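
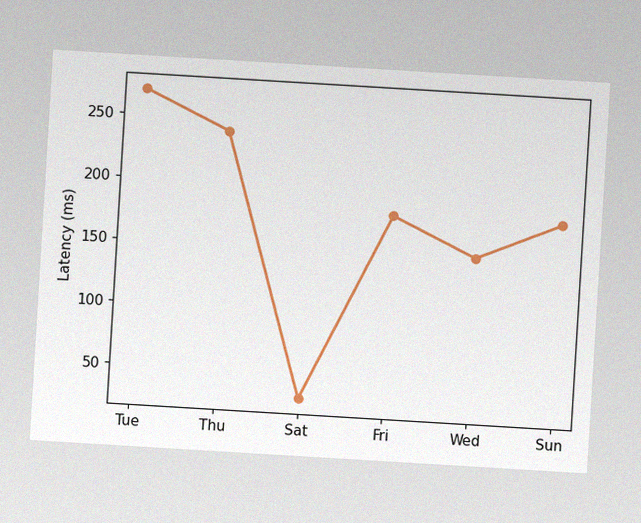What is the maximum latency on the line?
270ms

The chart is tilted about 3° clockwise, with some photo noise. The highest point is at Tue, and reading across to the y-axis gives 270ms.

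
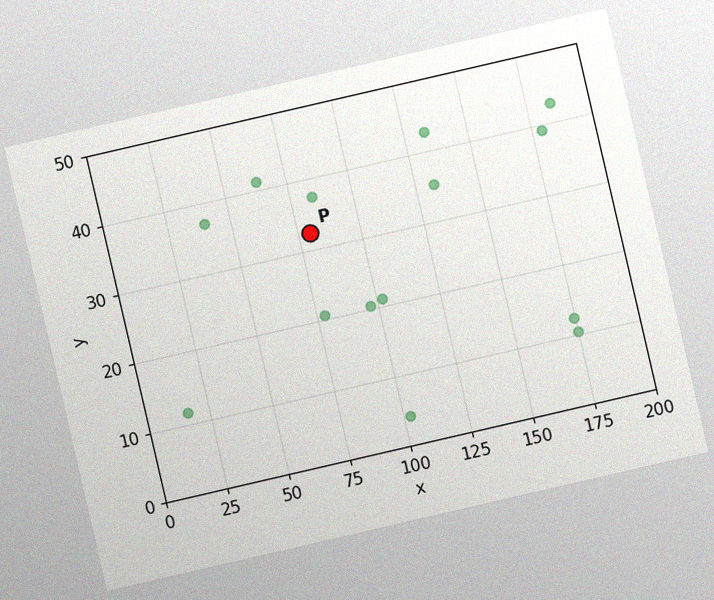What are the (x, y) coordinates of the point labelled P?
(80, 32.5)

The chart is tilted about 13° counter-clockwise, with some photo noise. Following the gridlines from P to each axis, P sits at (80, 32.5).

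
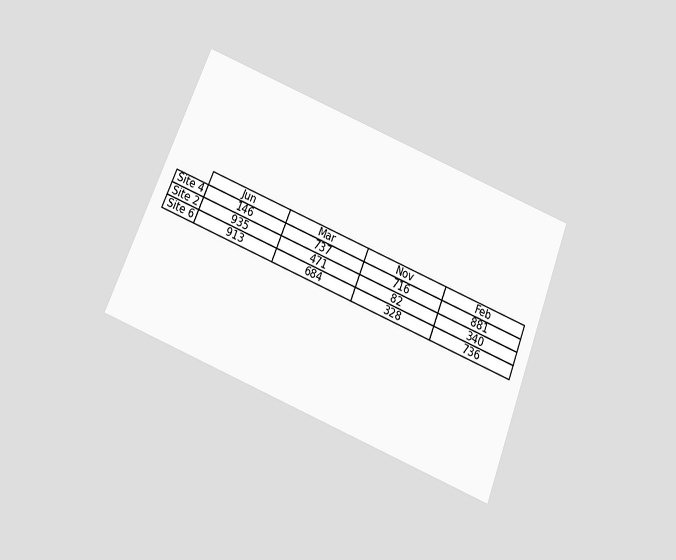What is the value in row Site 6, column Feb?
The chart is tilted about 22° clockwise and viewed slightly from below. The (Site 6, Feb) cell reads 736.

736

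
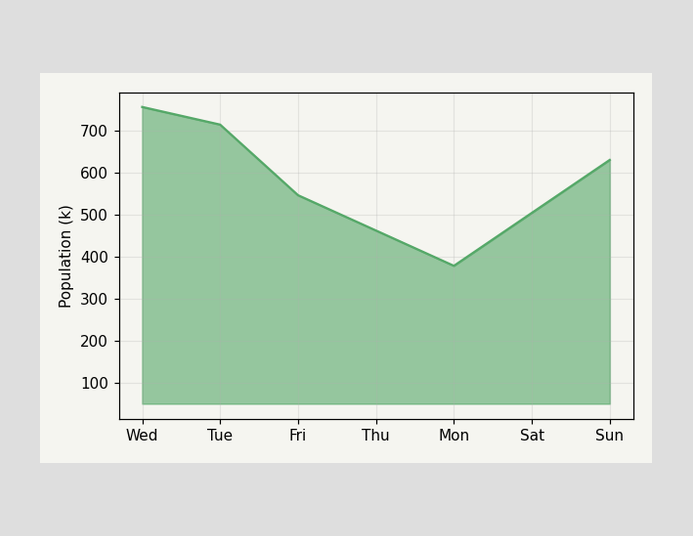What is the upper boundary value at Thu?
At Thu the upper boundary is at 462k.

462k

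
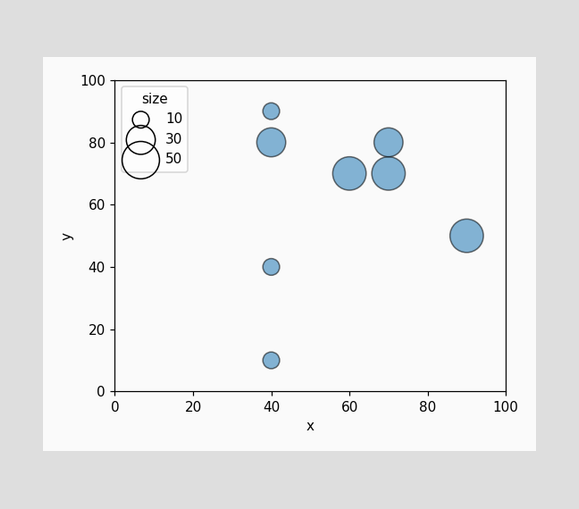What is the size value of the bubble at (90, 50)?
Matching the bubble at (90, 50) against the size legend gives 40.

40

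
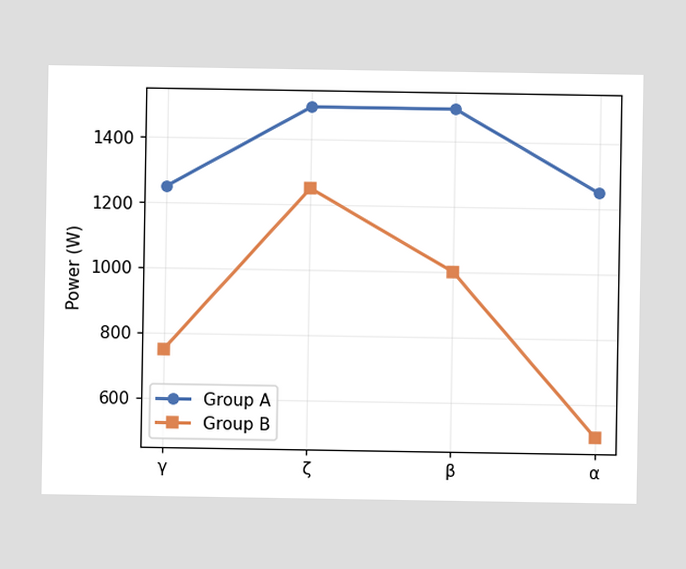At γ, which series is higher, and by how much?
At γ, Group A sits above the other line by 500W.

Group A, by 500W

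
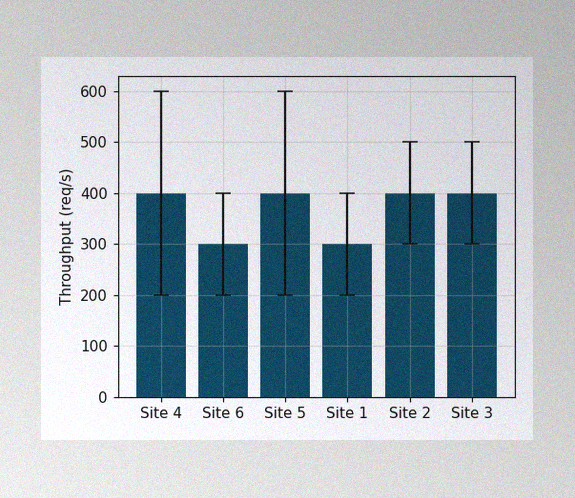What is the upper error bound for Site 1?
400req/s

The image has some photo noise and uneven lighting. The Site 1 bar's upper whisker reaches 400req/s.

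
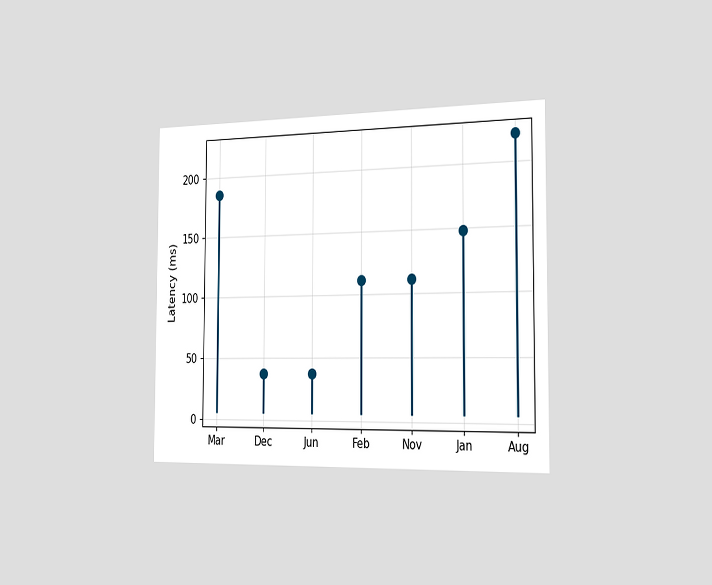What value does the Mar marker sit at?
185ms

The chart is viewed slightly from the right. The Mar marker sits at 185ms.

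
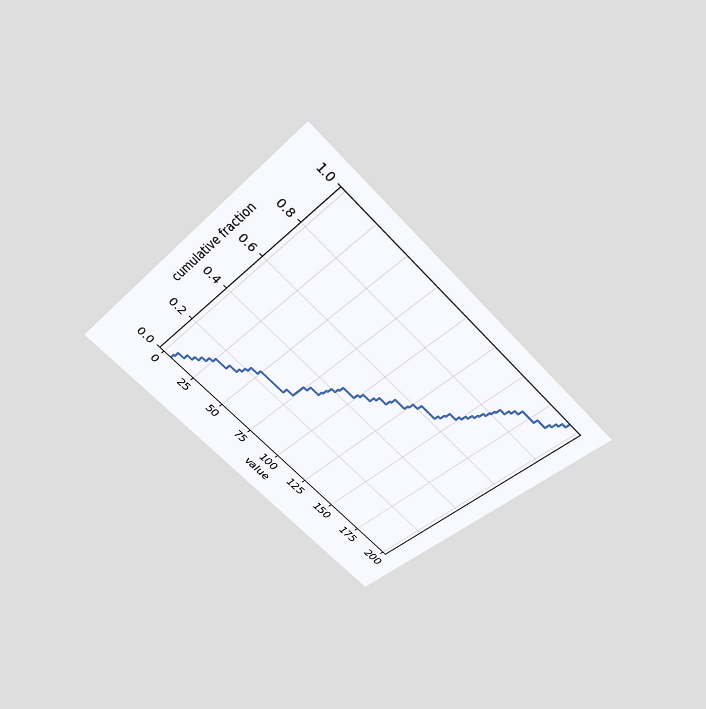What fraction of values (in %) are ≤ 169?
The chart is tilted about 45° clockwise and viewed slightly from above. At x=169 the ECDF step is at 90%.

90%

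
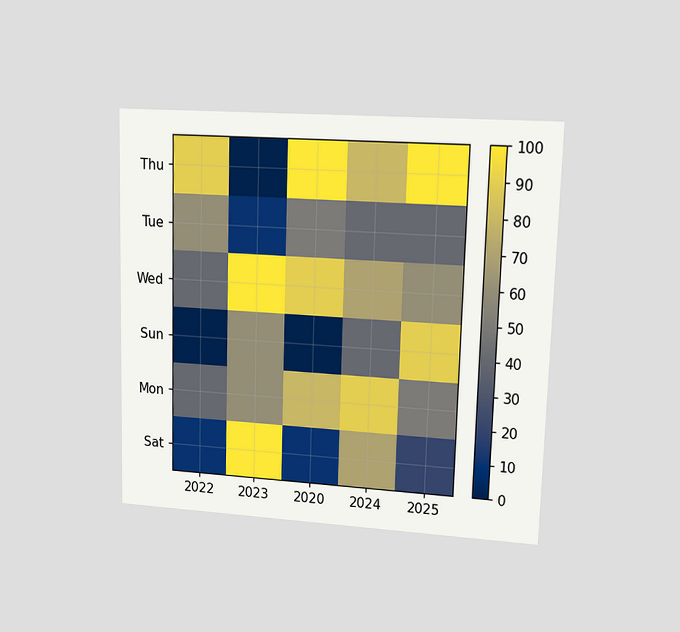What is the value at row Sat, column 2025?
20

The chart is viewed at a slight angle. Matching cell (Sat, 2025) against the colorbar gives 20.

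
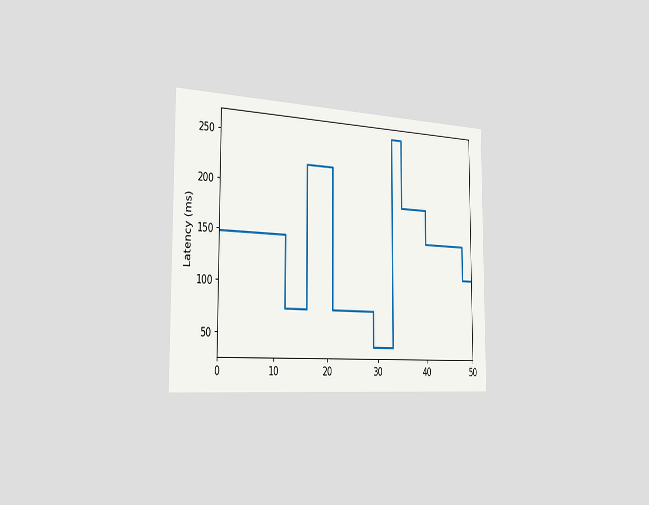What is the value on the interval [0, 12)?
The chart is viewed slightly from the left. On [0, 12) the step sits at 148ms.

148ms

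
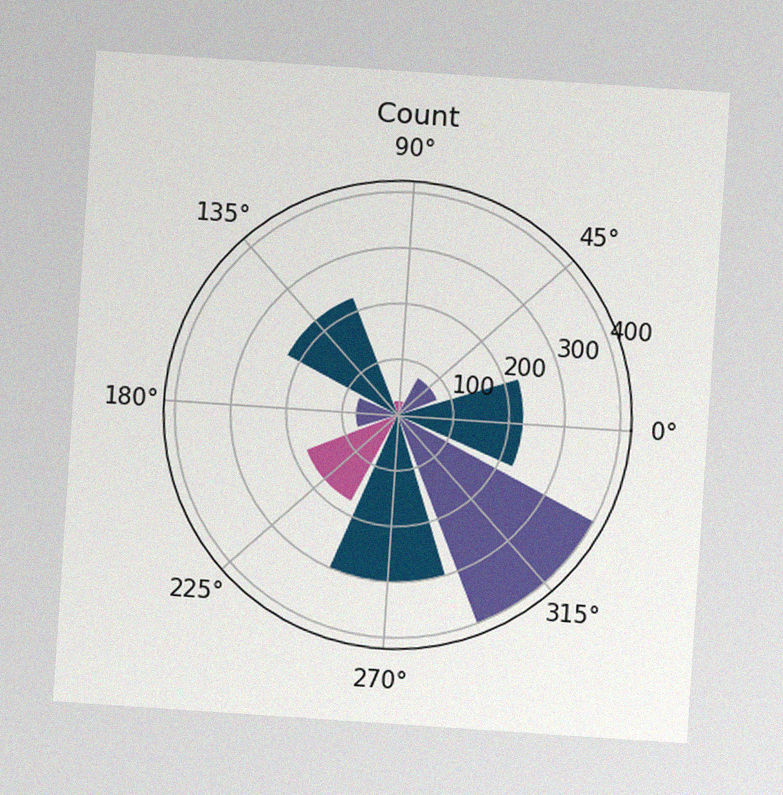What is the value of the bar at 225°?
175

The chart is tilted about 4° clockwise, with some photo noise. The bar at 225° reaches 175 on the radial axis.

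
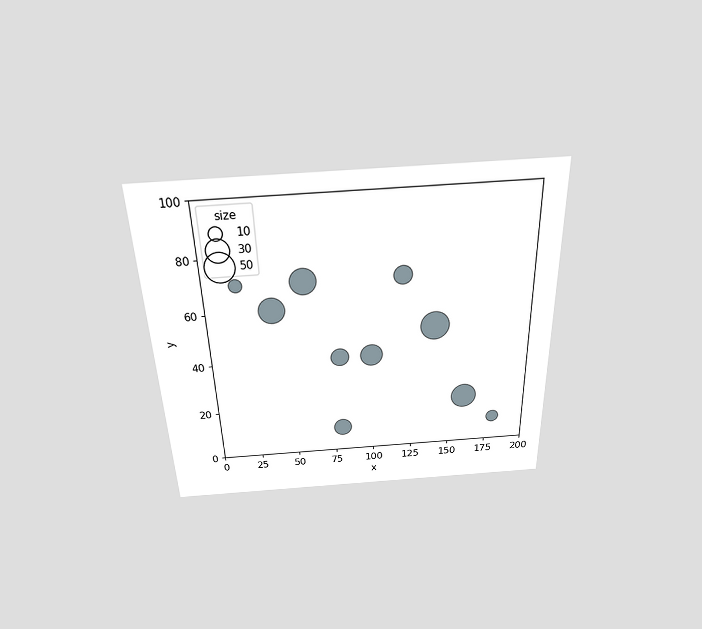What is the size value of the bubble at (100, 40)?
30

The chart is viewed slightly from above. Matching the bubble at (100, 40) against the size legend gives 30.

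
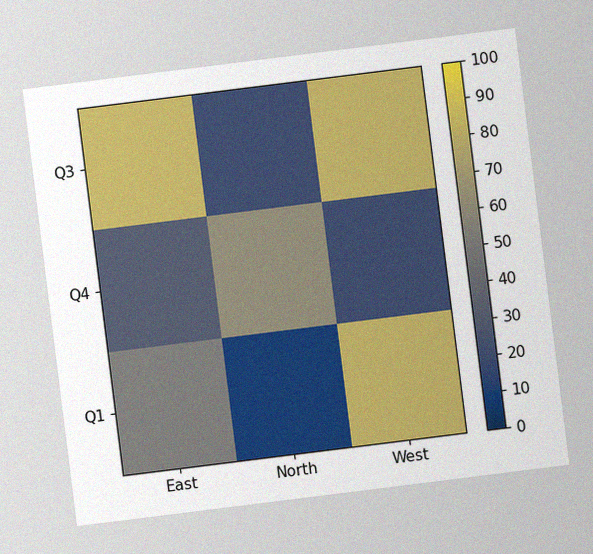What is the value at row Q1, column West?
80

The chart is tilted about 7° counter-clockwise, with some photo noise. Matching cell (Q1, West) against the colorbar gives 80.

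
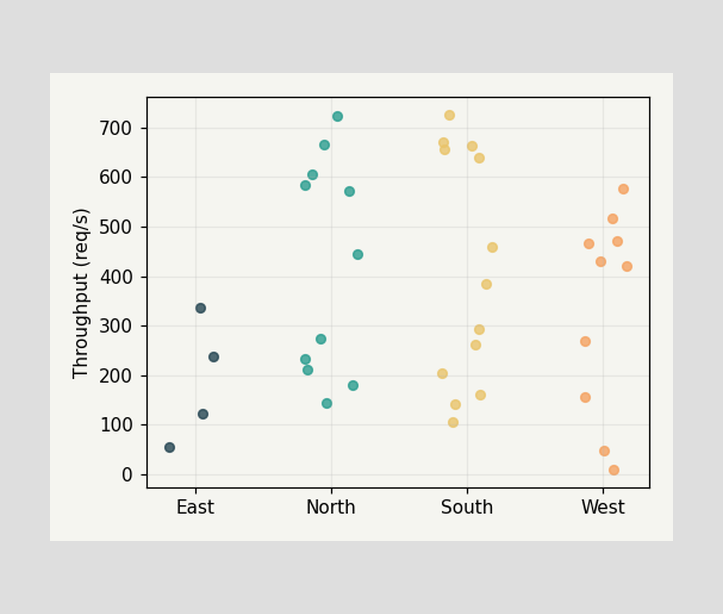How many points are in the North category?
11

Counting the markers in the North column gives 11.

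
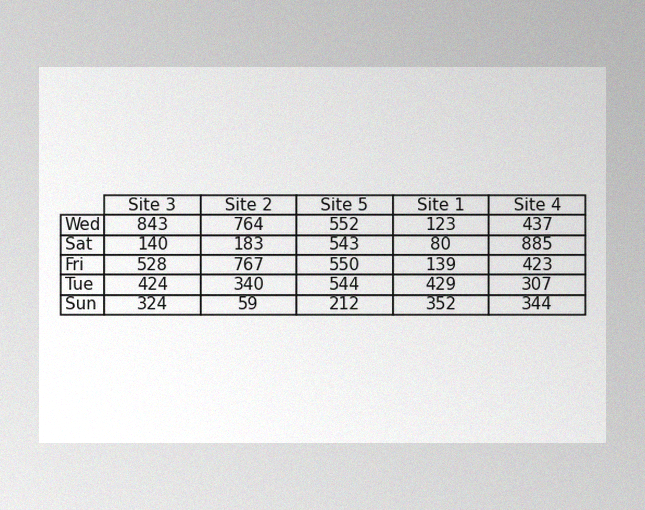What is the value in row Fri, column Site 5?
550

The image has some photo noise and uneven lighting. The (Fri, Site 5) cell reads 550.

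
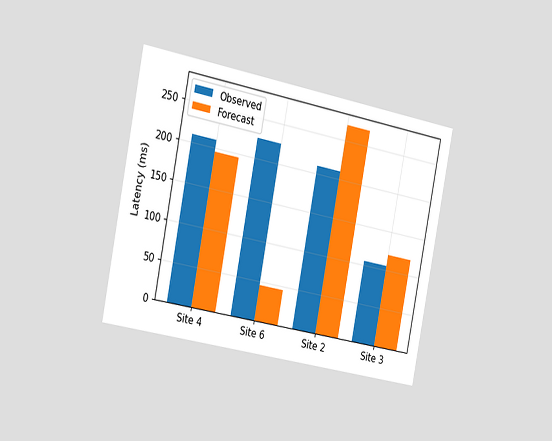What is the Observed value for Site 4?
The chart is tilted about 11° clockwise and viewed slightly from the left. The Observed bar at Site 4 reaches 210ms on the y-axis.

210ms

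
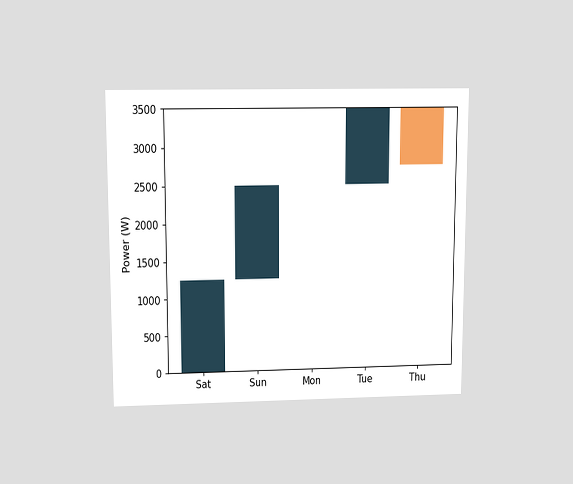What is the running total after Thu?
The chart is viewed slightly from above. After Thu the running total reaches 2750W.

2750W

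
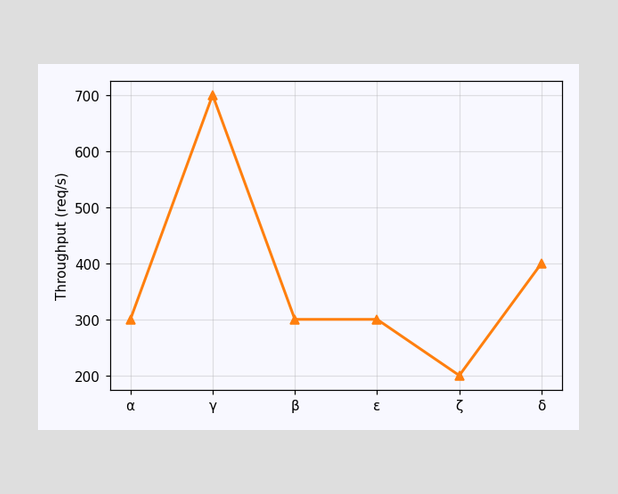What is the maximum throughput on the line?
The highest point is at γ, and reading across to the y-axis gives 700req/s.

700req/s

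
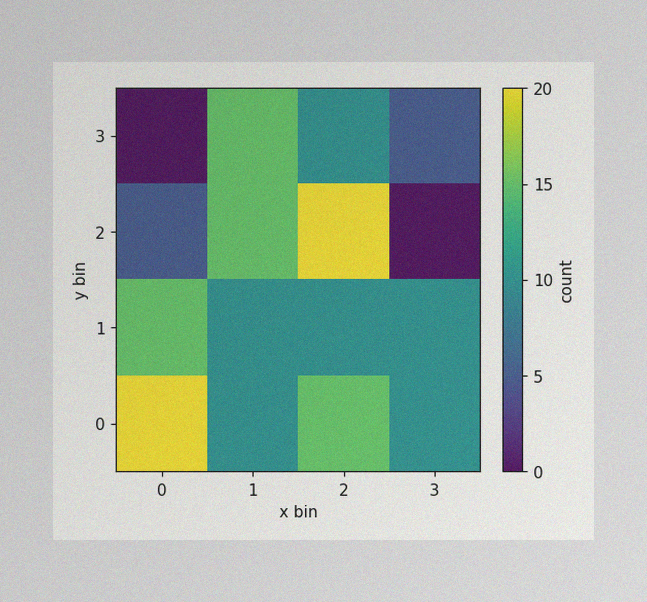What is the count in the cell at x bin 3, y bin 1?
10

The image has some photo noise and uneven lighting. Matching the cell (3, 1) against the colorbar gives 10.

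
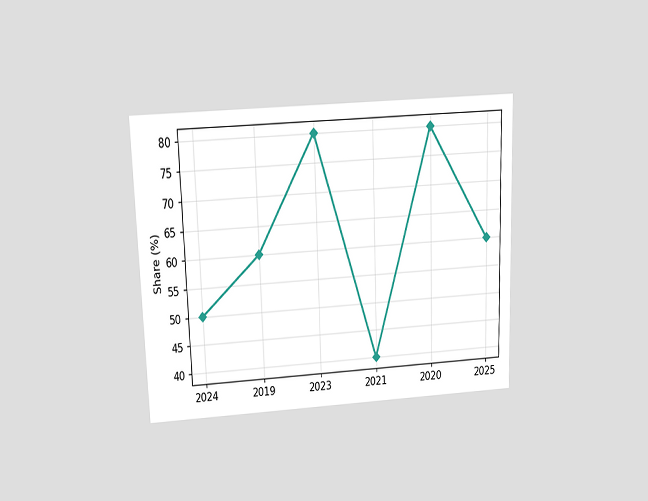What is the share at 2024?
The chart is viewed slightly from above. At 2024, the line is at 50%.

50%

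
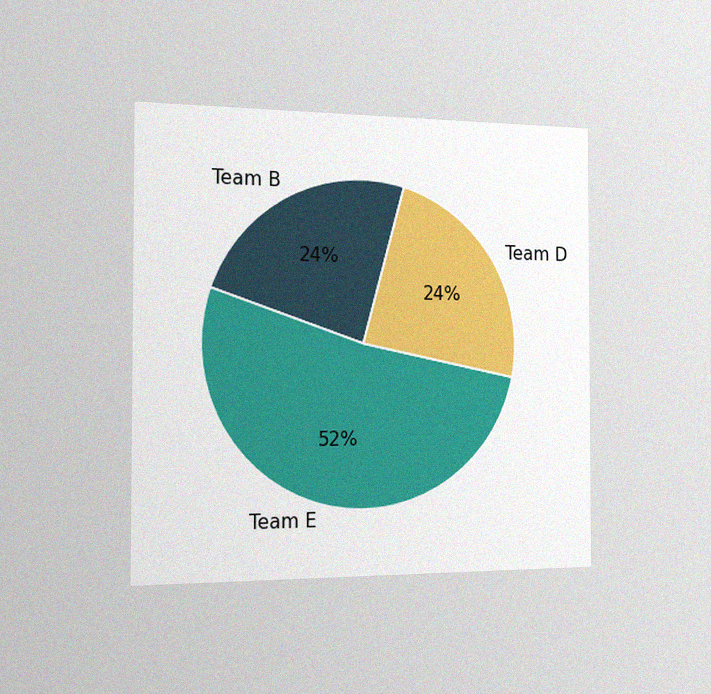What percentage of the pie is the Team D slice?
24%

The chart is viewed slightly from the left, with some photo noise. The Team D slice takes up 24% of the pie.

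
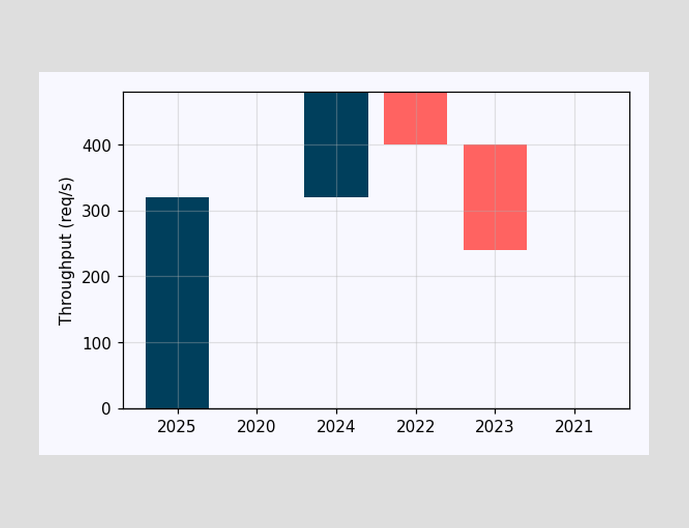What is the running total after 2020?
320req/s

After 2020 the running total reaches 320req/s.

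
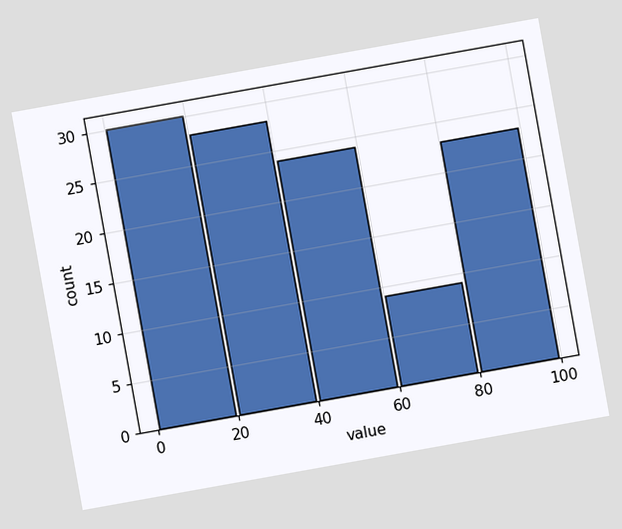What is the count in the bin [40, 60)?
The chart is tilted about 10° counter-clockwise. The [40, 60) bin has height 24.

24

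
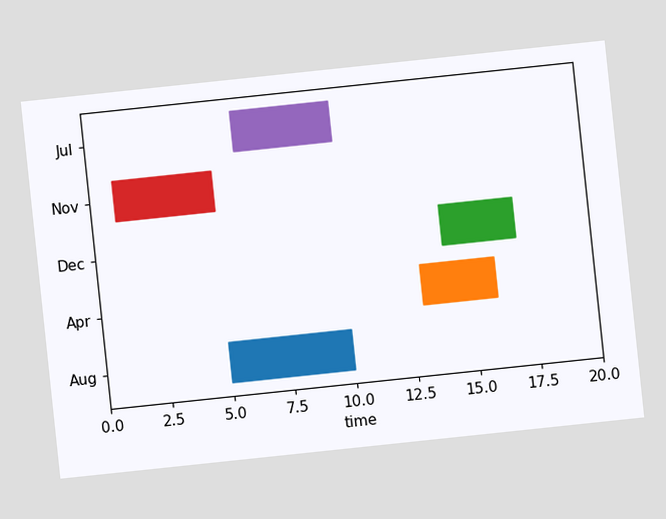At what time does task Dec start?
The chart is tilted about 6° counter-clockwise. The Dec bar begins at t=14.

14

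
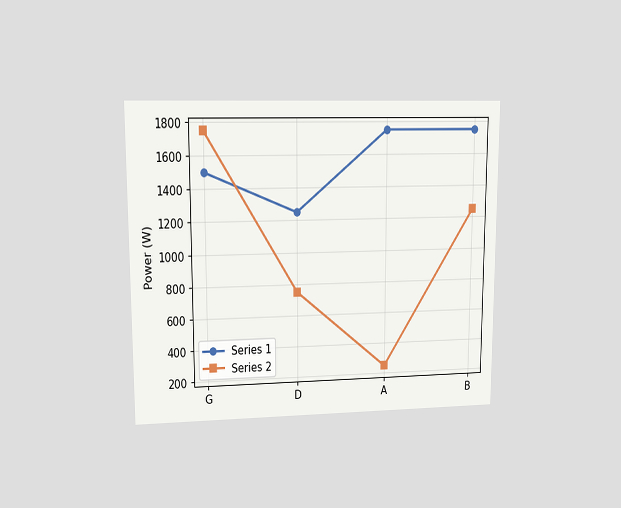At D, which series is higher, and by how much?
The chart is viewed at a slight angle. At D, Series 1 sits above the other line by 500W.

Series 1, by 500W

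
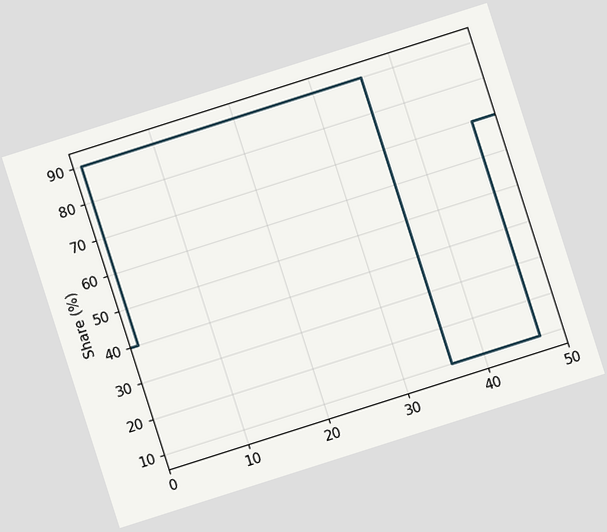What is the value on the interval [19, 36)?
90%

The chart is tilted about 18° counter-clockwise. On [19, 36) the step sits at 90%.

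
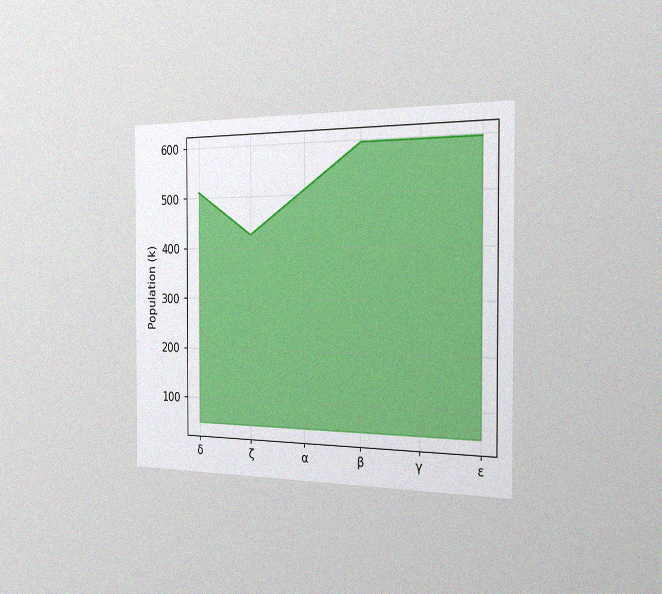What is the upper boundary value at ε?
The chart is viewed slightly from the right, with some photo noise. At ε the upper boundary is at 595k.

595k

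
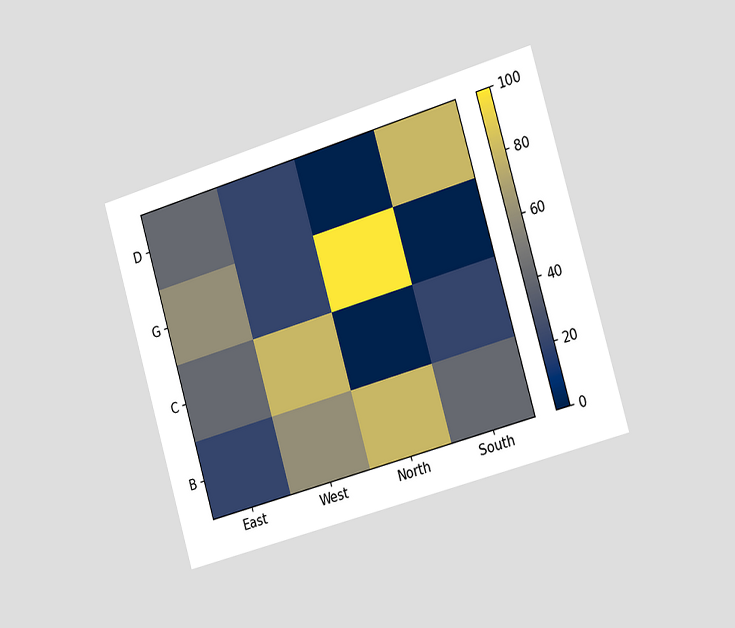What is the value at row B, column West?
60

The chart is tilted about 16° counter-clockwise and viewed slightly from the right. Matching cell (B, West) against the colorbar gives 60.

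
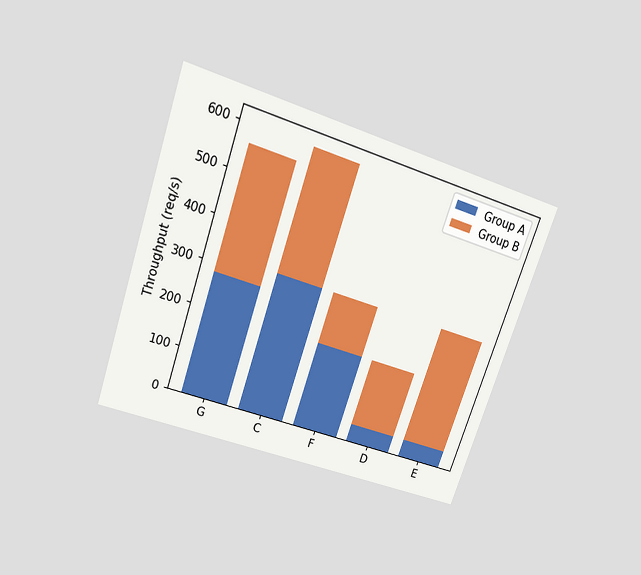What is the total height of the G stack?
560req/s

The chart is tilted about 19° clockwise and viewed slightly from above. The G stack's top reaches 560req/s on the y-axis.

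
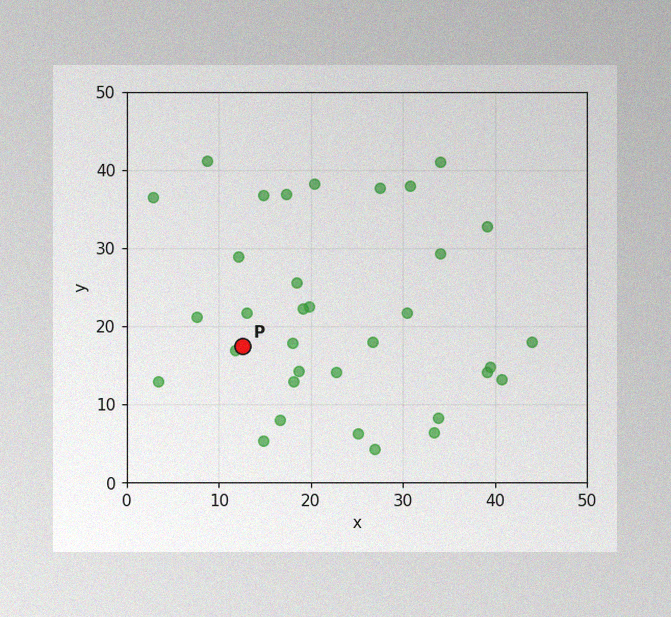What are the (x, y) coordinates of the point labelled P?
(12.5, 17.5)

The image has some photo noise and uneven lighting. Following the gridlines from P to each axis, P sits at (12.5, 17.5).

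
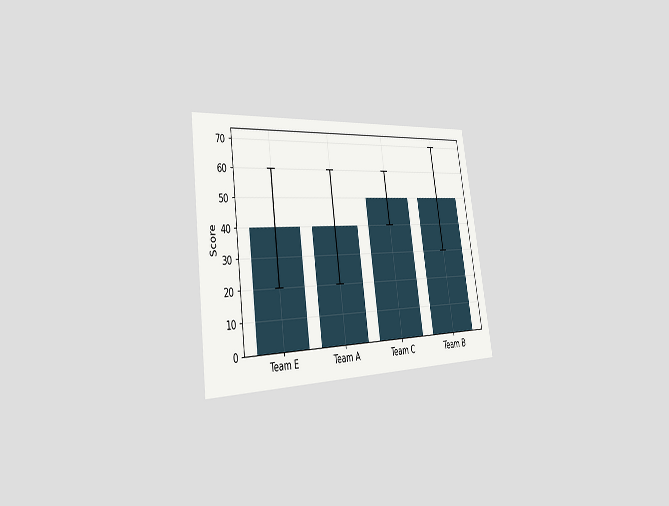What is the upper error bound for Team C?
60

The chart is tilted about 8° counter-clockwise and viewed slightly from the left. The Team C bar's upper whisker reaches 60.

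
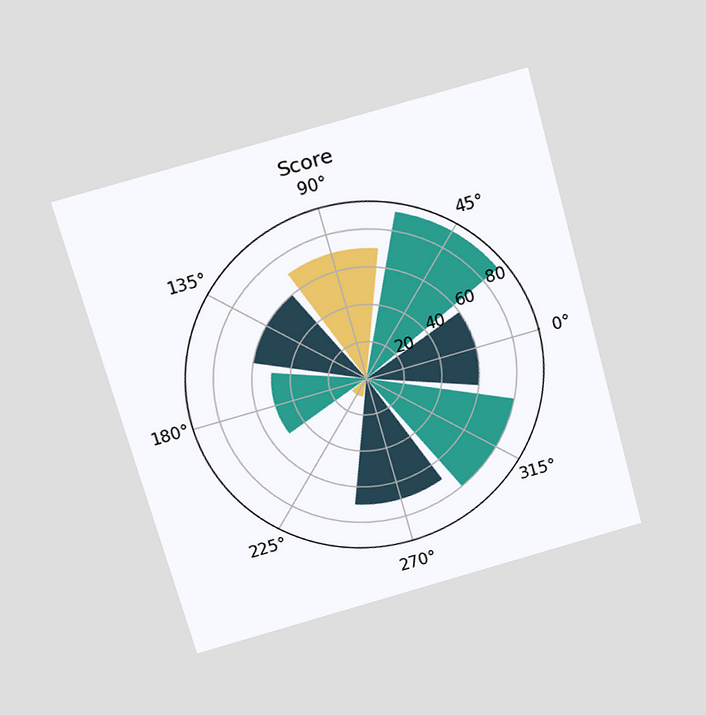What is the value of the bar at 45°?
90

The chart is tilted about 15° counter-clockwise and viewed slightly from above. The bar at 45° reaches 90 on the radial axis.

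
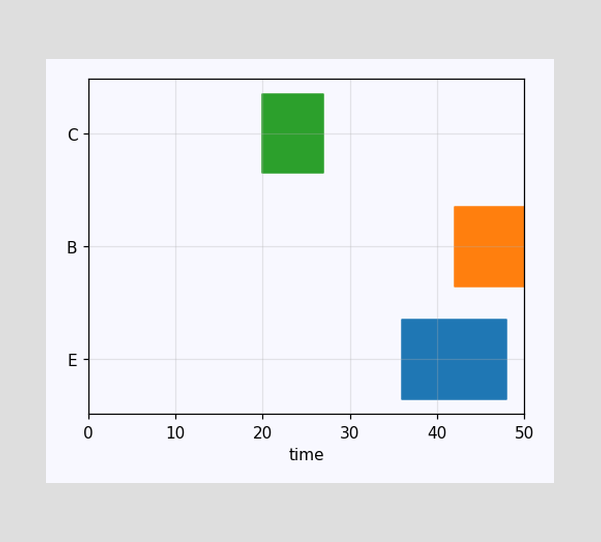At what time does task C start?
20

The C bar begins at t=20.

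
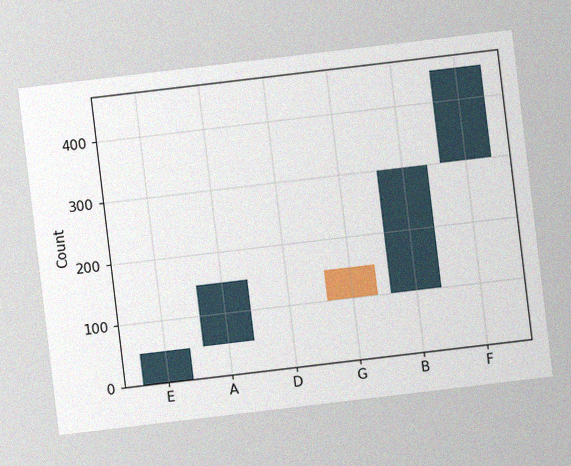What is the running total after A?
150

The chart is tilted about 7° counter-clockwise, with some photo noise. After A the running total reaches 150.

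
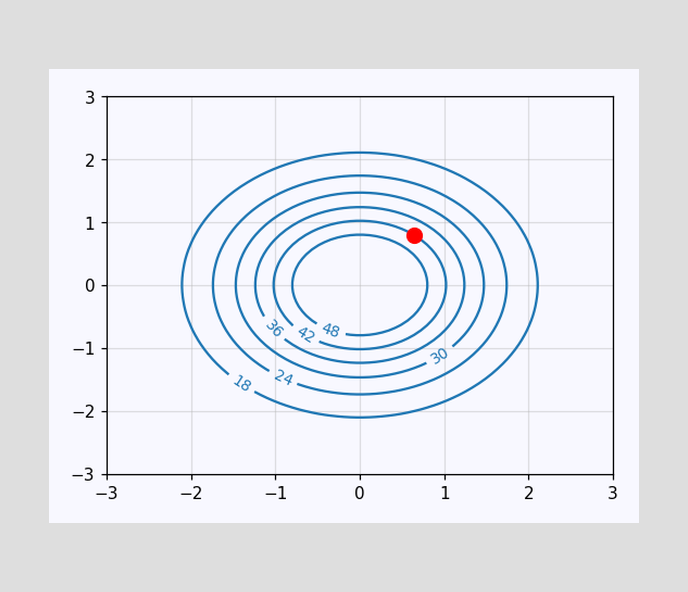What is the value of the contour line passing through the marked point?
42

The marked point sits on the contour labelled 42.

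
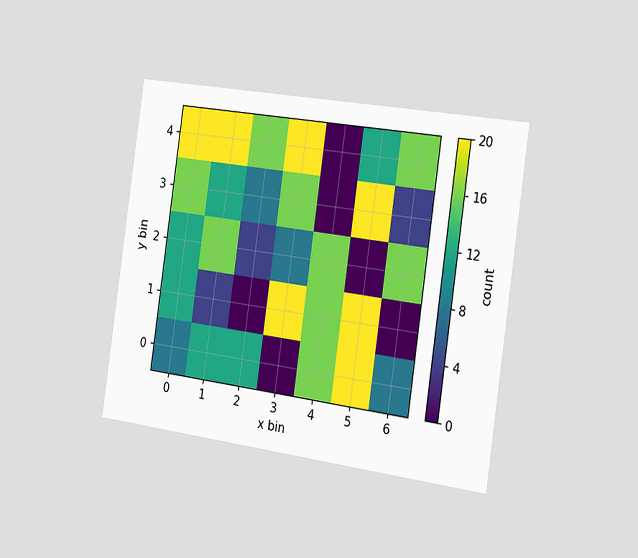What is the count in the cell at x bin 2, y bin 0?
12

The chart is tilted about 8° clockwise and viewed slightly from the right. Matching the cell (2, 0) against the colorbar gives 12.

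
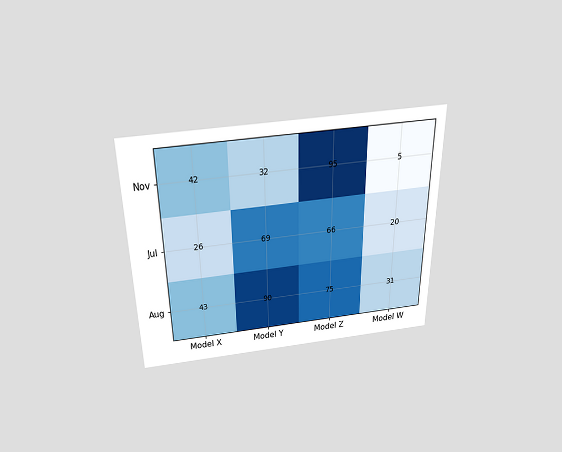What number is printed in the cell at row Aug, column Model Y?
90

The chart is viewed slightly from above. The (Aug, Model Y) cell reads 90.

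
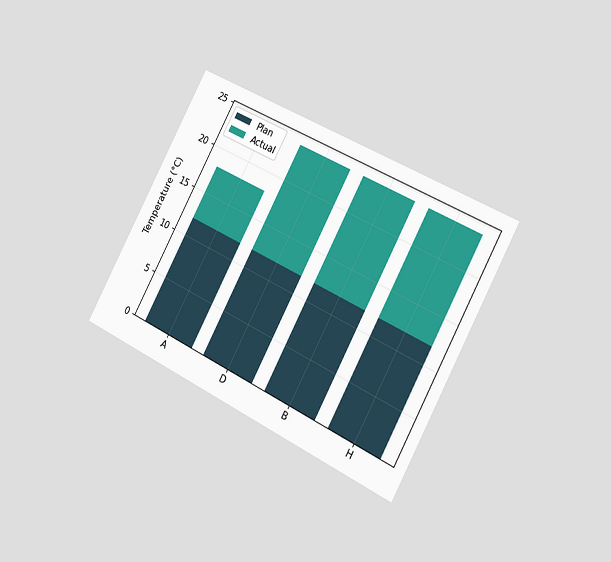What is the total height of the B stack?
The chart is tilted about 28° clockwise and viewed slightly from the right. The B stack's top reaches 24°C on the y-axis.

24°C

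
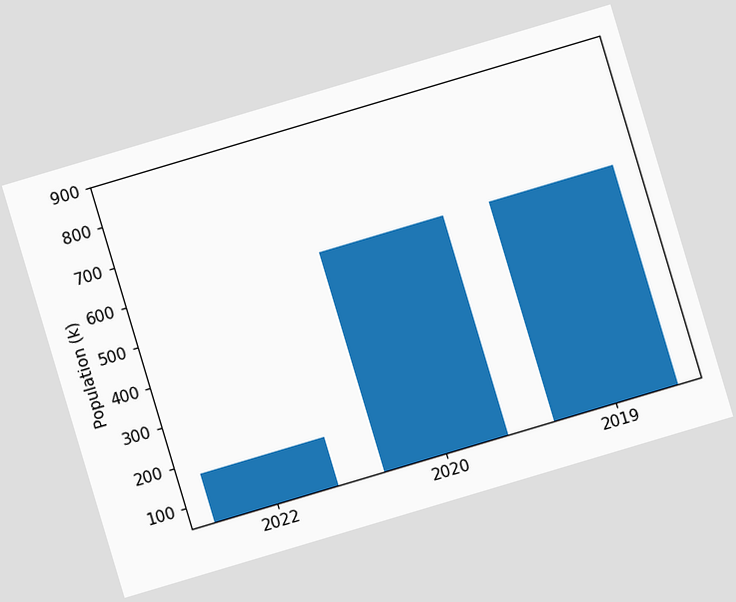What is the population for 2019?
595k

The chart is tilted about 17° counter-clockwise. Reading along the chart's y-axis, the 2019 bar reaches 595k.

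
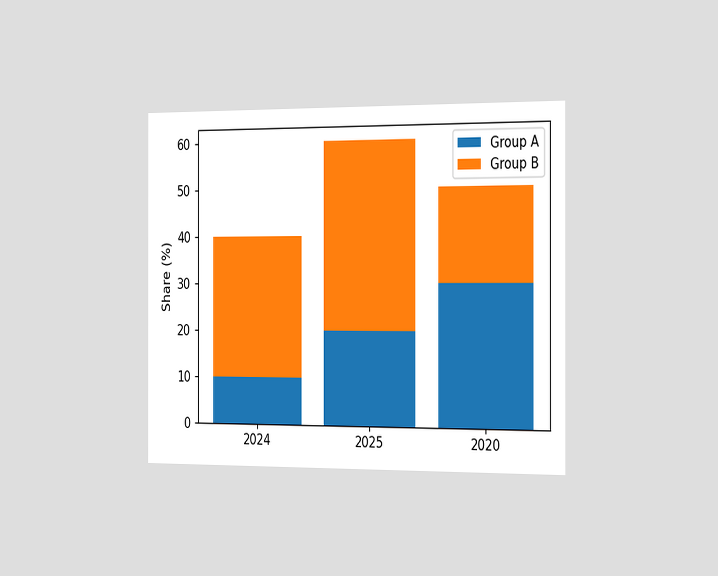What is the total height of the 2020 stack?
The chart is viewed slightly from the right. The 2020 stack's top reaches 50% on the y-axis.

50%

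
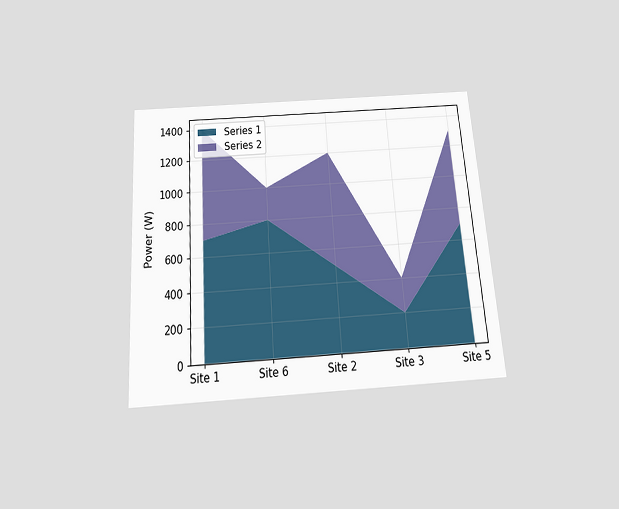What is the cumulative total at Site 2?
1200W

The chart is tilted about 4° counter-clockwise and viewed slightly from below. The stacked total at Site 2 reaches 1200W.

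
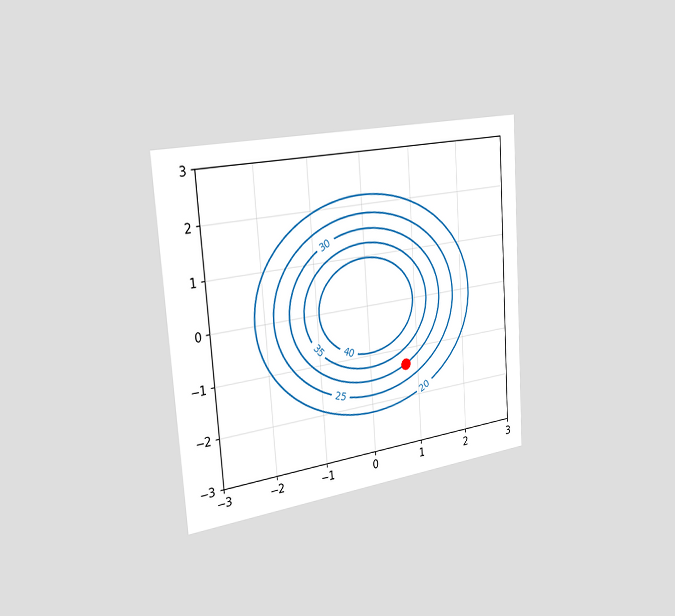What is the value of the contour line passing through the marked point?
30

The chart is tilted about 4° counter-clockwise and viewed slightly from the left. The marked point sits on the contour labelled 30.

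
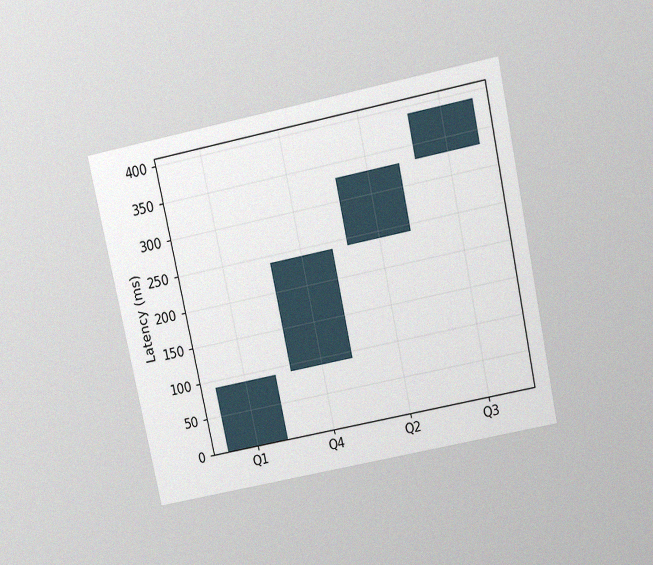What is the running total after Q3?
390ms

The chart is tilted about 12° counter-clockwise and viewed slightly from above, with some photo noise. After Q3 the running total reaches 390ms.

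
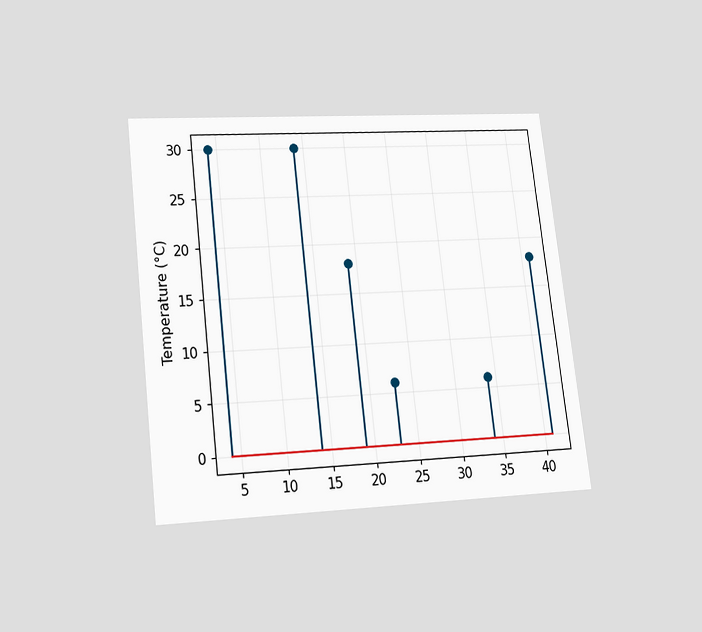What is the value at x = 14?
The chart is tilted about 7° counter-clockwise and viewed slightly from below. The stem at x=14 reaches 30°C.

30°C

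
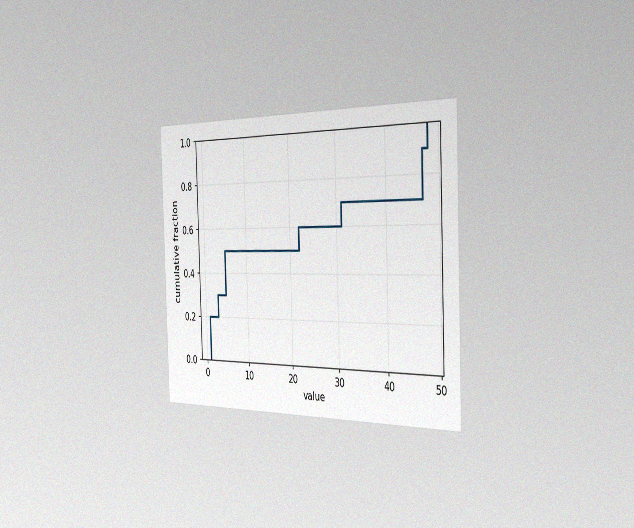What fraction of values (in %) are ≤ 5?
The chart is viewed slightly from the right, with some photo noise. At x=5 the ECDF step is at 50%.

50%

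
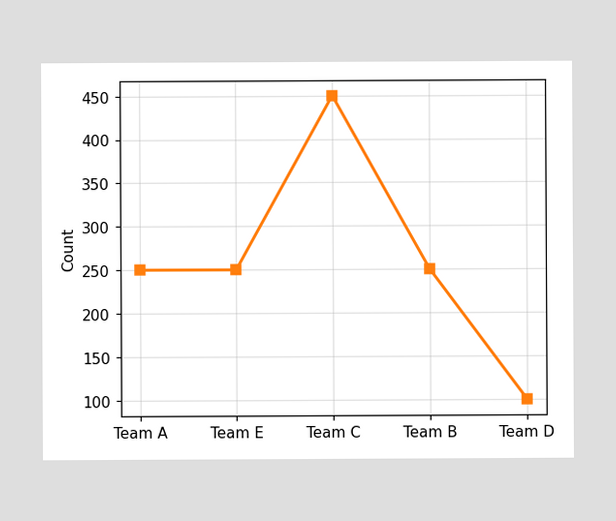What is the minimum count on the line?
The lowest point is at Team D, and reading across to the y-axis gives 100.

100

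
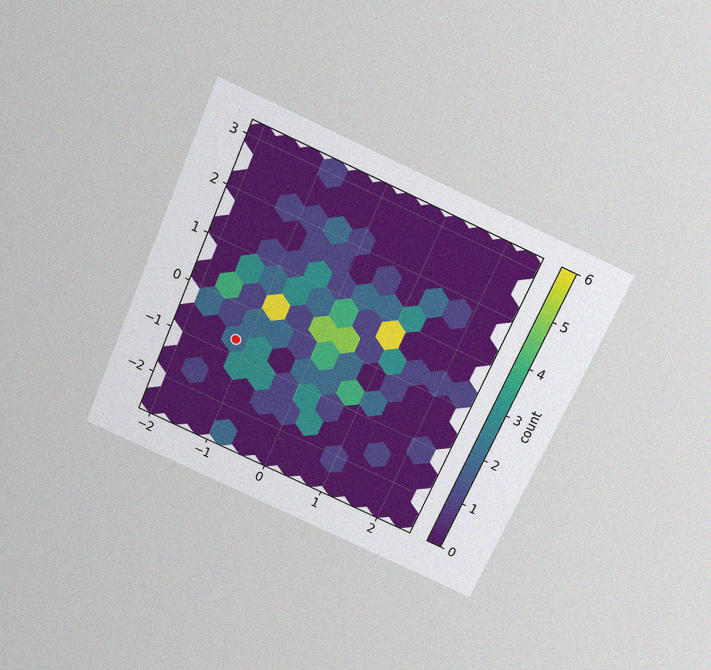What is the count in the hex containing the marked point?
2

The chart is tilted about 24° clockwise and viewed slightly from above, with some photo noise. The marked hex reads 2 on the colorbar.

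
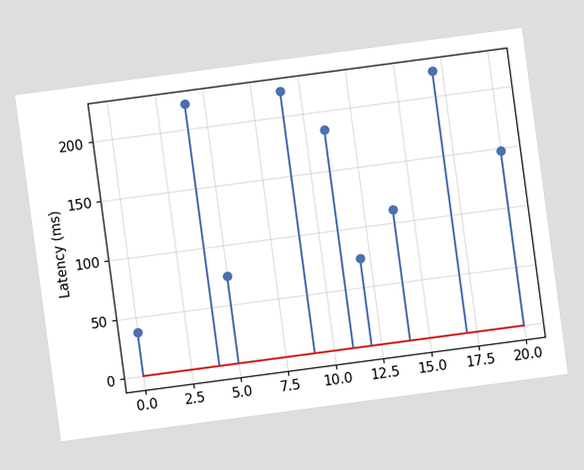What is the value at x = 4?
The chart is tilted about 8° counter-clockwise. The stem at x=4 reaches 222ms.

222ms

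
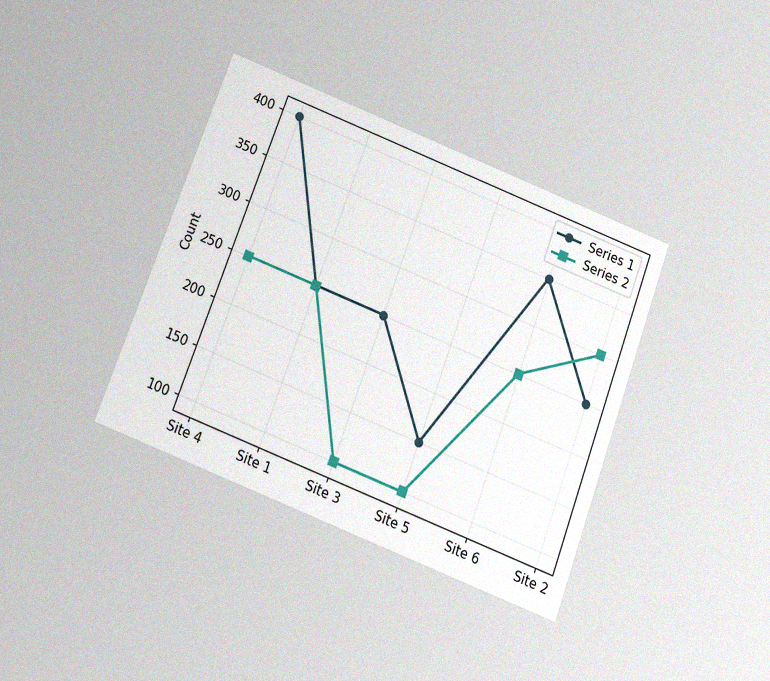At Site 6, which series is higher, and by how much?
The chart is tilted about 21° clockwise and viewed slightly from below, with some photo noise. At Site 6, Series 1 sits above the other line by 100.

Series 1, by 100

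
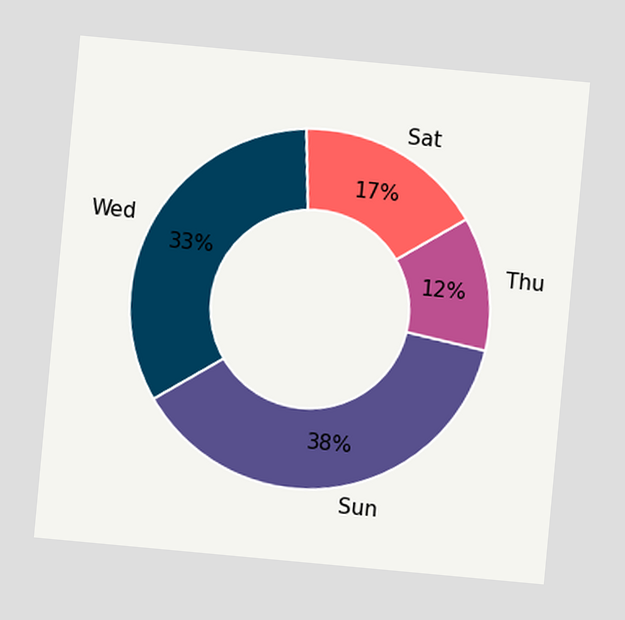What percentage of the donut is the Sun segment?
The chart is tilted about 5° clockwise. The Sun segment takes up 38% of the ring.

38%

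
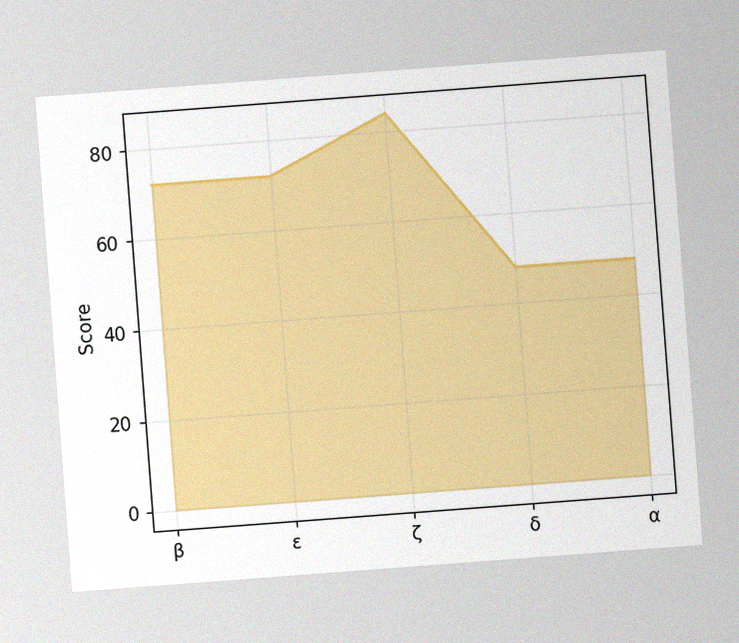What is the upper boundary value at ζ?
The chart is tilted about 4° counter-clockwise, with some photo noise. At ζ the upper boundary is at 84.

84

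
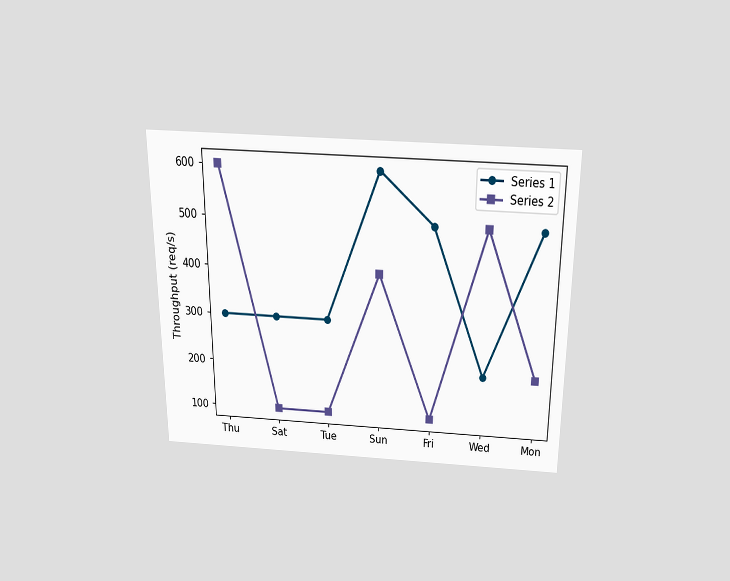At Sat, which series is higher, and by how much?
Series 1, by 200req/s

The chart is viewed slightly from above. At Sat, Series 1 sits above the other line by 200req/s.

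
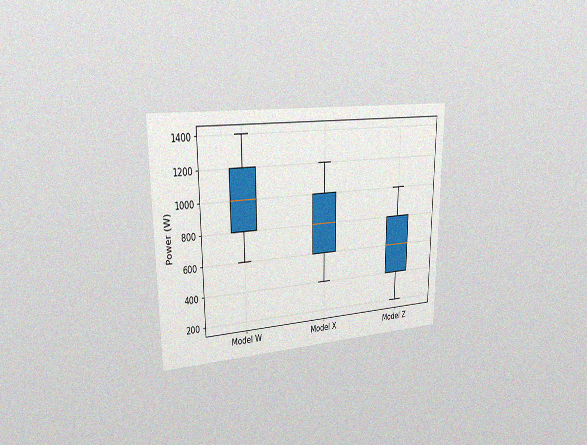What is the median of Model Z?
The chart is viewed slightly from the left, with some photo noise. The median line in the Model Z box sits at 600W.

600W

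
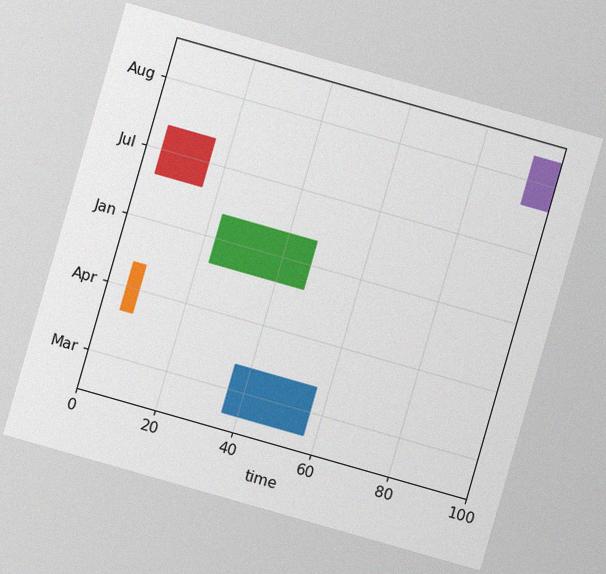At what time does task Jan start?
23

The chart is tilted about 16° clockwise, with some photo noise. The Jan bar begins at t=23.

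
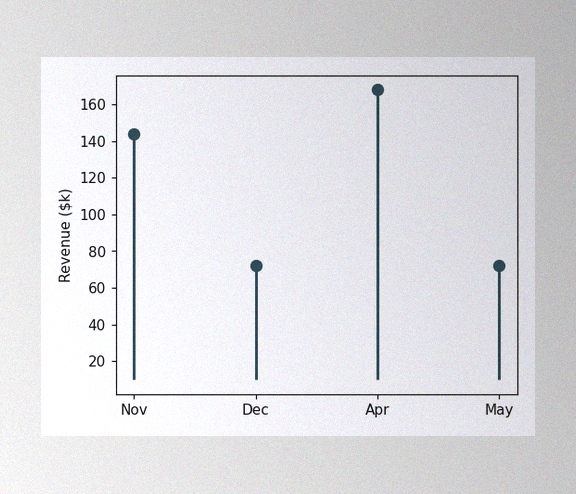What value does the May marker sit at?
$72k

The image has some photo noise and uneven lighting. The May marker sits at $72k.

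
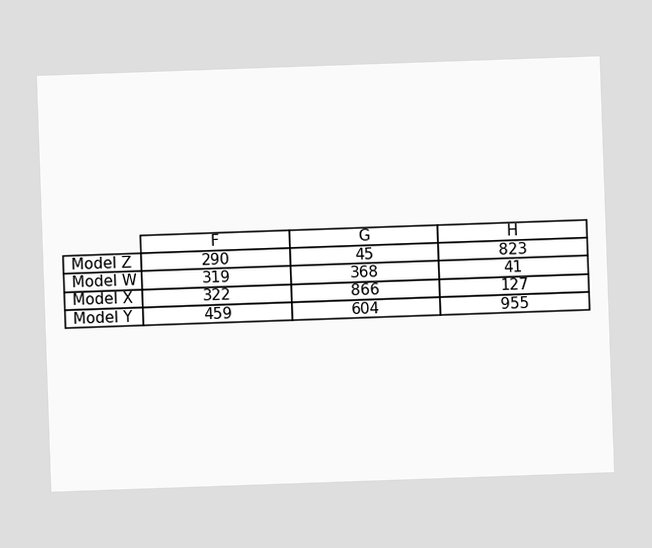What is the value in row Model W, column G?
368

The (Model W, G) cell reads 368.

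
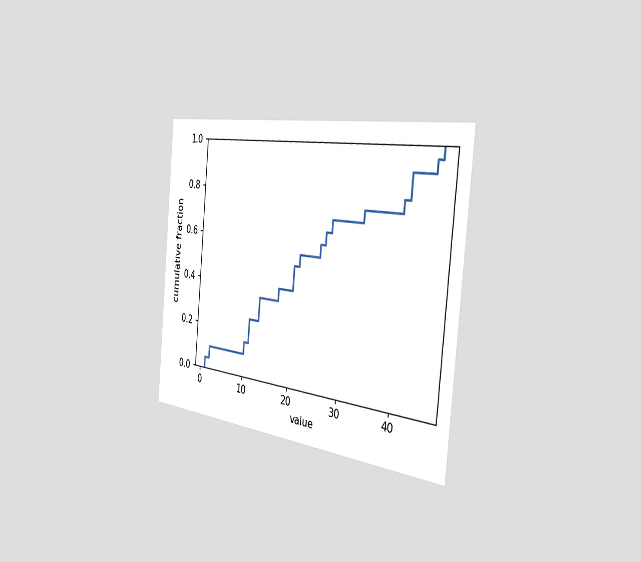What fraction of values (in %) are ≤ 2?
10%

The chart is tilted about 5° clockwise and viewed slightly from the right. At x=2 the ECDF step is at 10%.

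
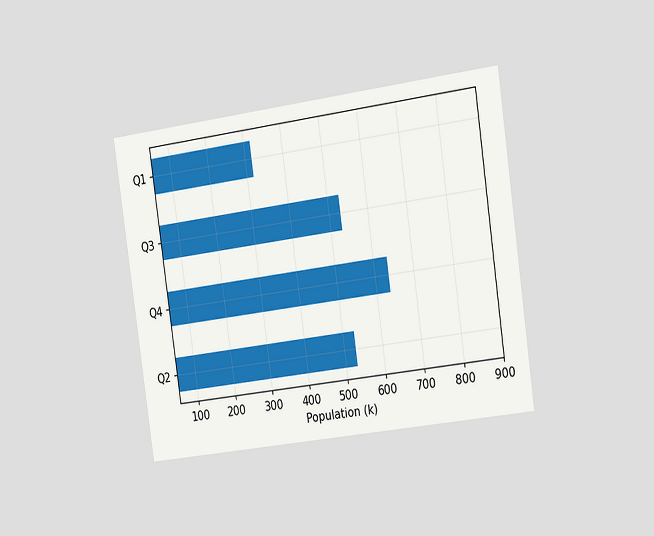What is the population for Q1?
318k

The chart is tilted about 8° counter-clockwise and viewed slightly from the right. Reading along the chart's x-axis, the Q1 bar reaches 318k.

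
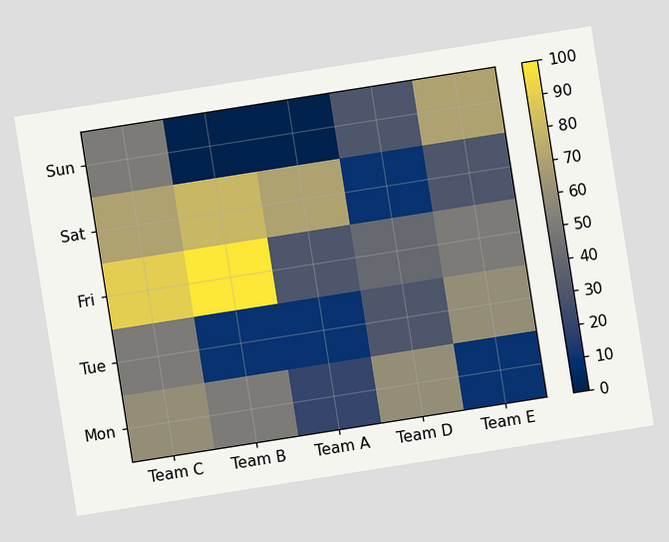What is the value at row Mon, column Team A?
The chart is tilted about 9° counter-clockwise. Matching cell (Mon, Team A) against the colorbar gives 20.

20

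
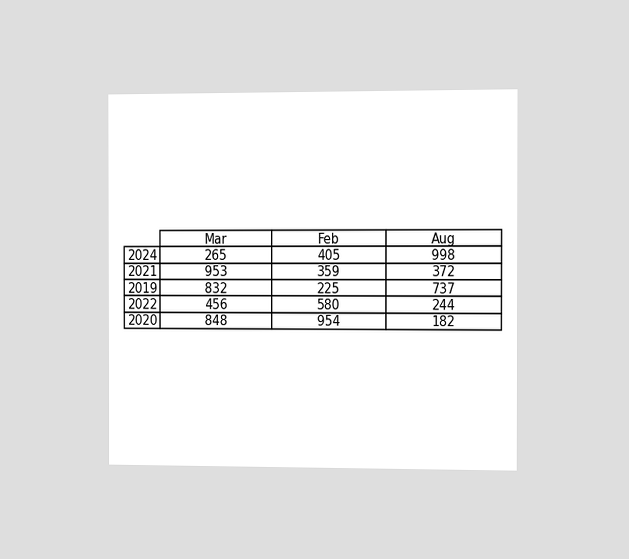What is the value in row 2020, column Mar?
848

The chart is viewed slightly from the right. The (2020, Mar) cell reads 848.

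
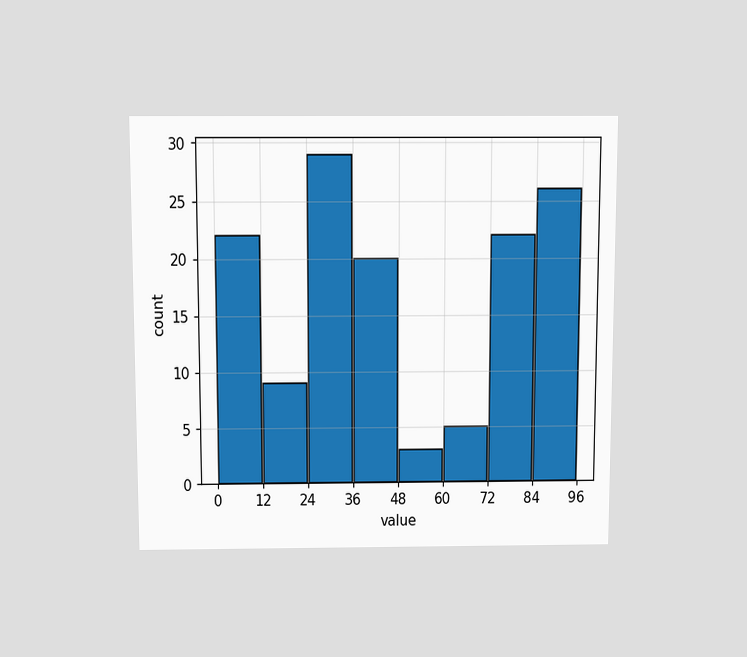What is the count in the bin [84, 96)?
The chart is viewed slightly from above. The [84, 96) bin has height 26.

26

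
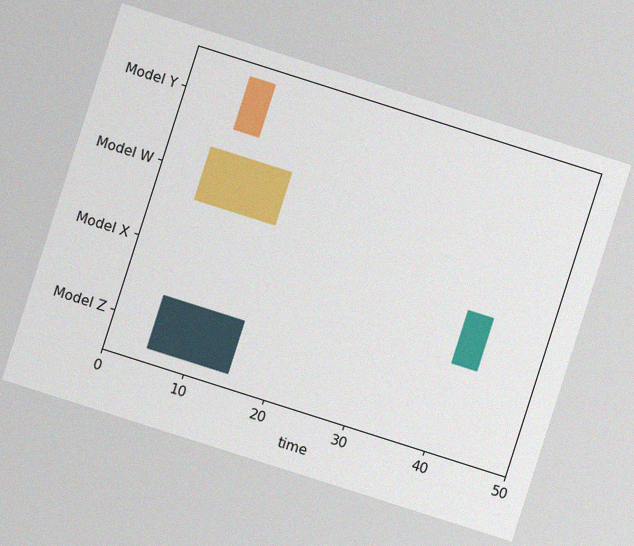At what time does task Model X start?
The chart is tilted about 18° clockwise, with some photo noise. The Model X bar begins at t=40.

40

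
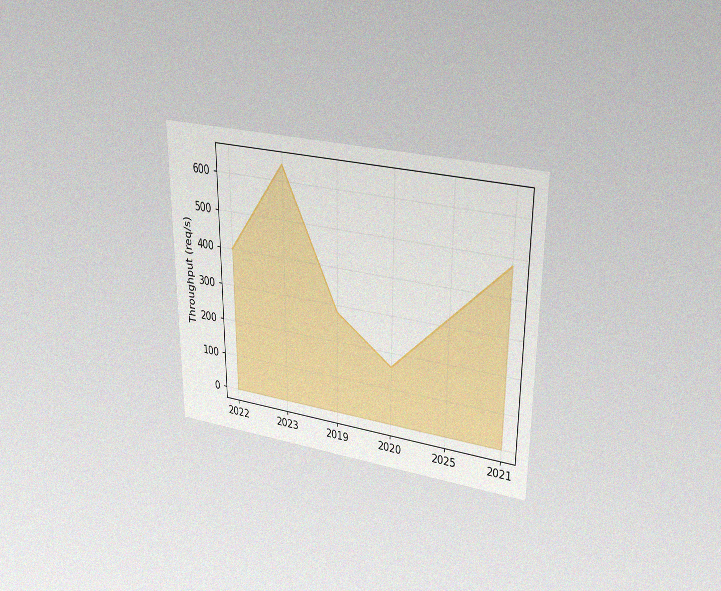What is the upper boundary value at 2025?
320req/s

The chart is viewed at a slight angle, with some photo noise. At 2025 the upper boundary is at 320req/s.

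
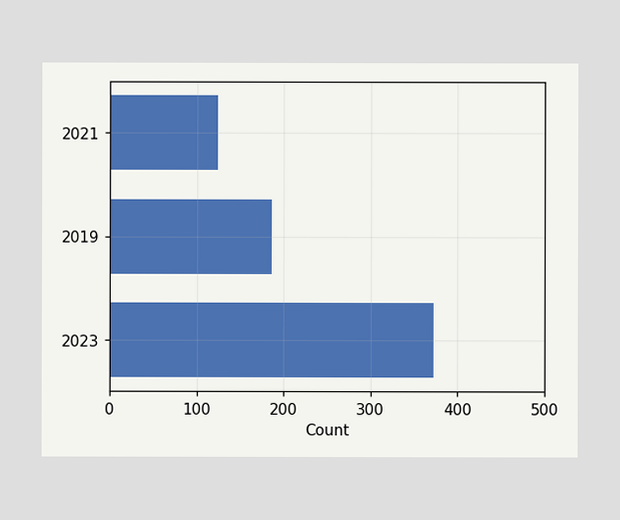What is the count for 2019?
Reading along the chart's x-axis, the 2019 bar reaches 186.

186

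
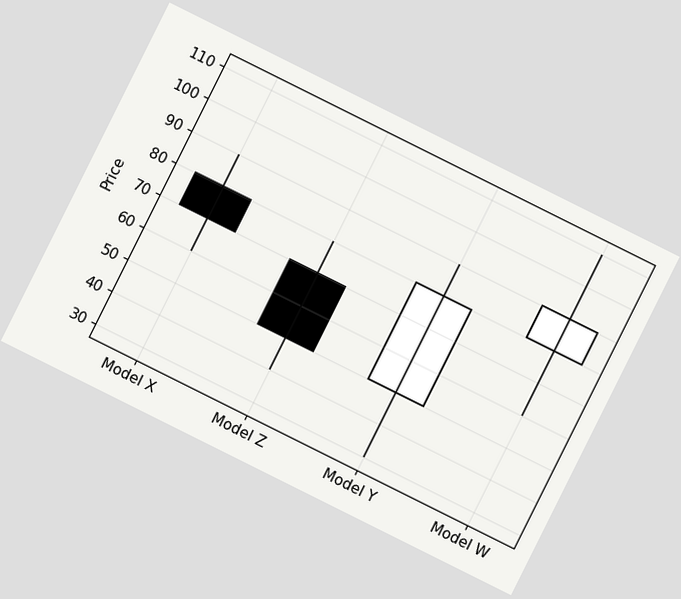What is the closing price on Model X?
The chart is tilted about 26° clockwise. The Model X candle closes at 70.

70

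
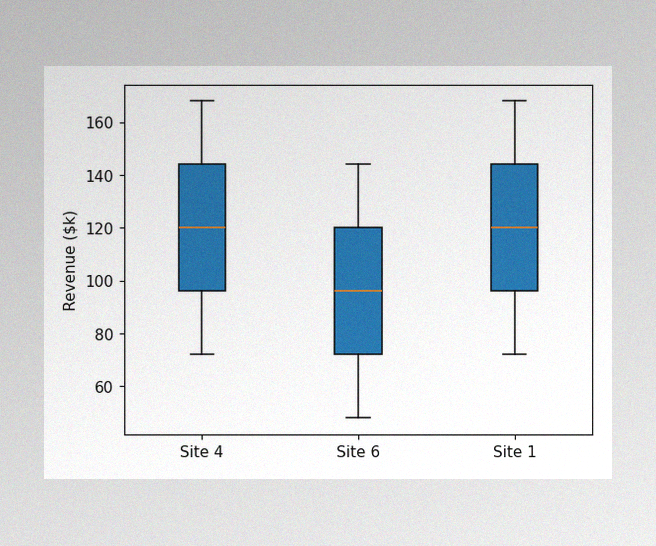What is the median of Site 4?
$120k

The image has some photo noise and uneven lighting. The median line in the Site 4 box sits at $120k.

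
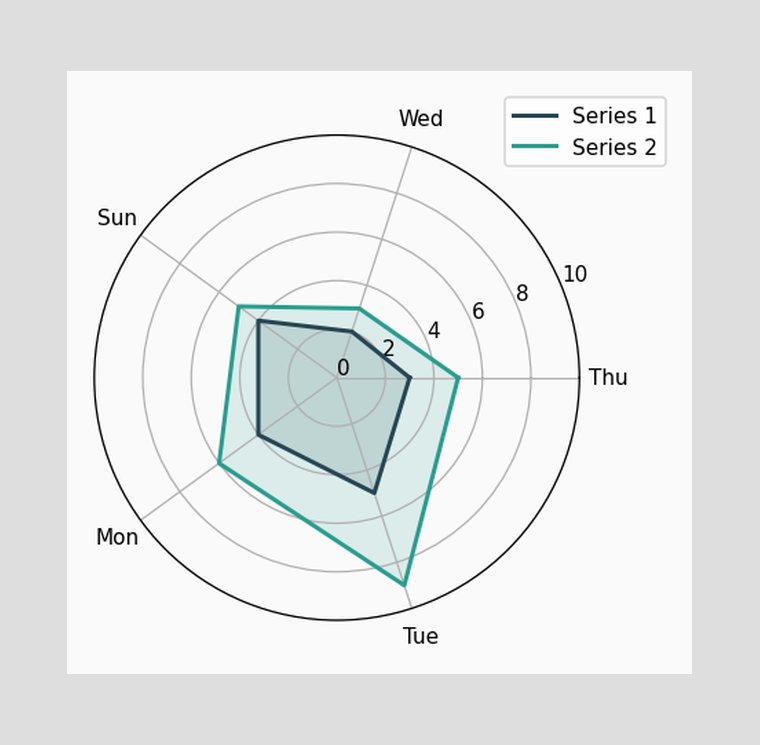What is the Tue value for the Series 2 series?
9

On the Tue axis, Series 2 reaches 9.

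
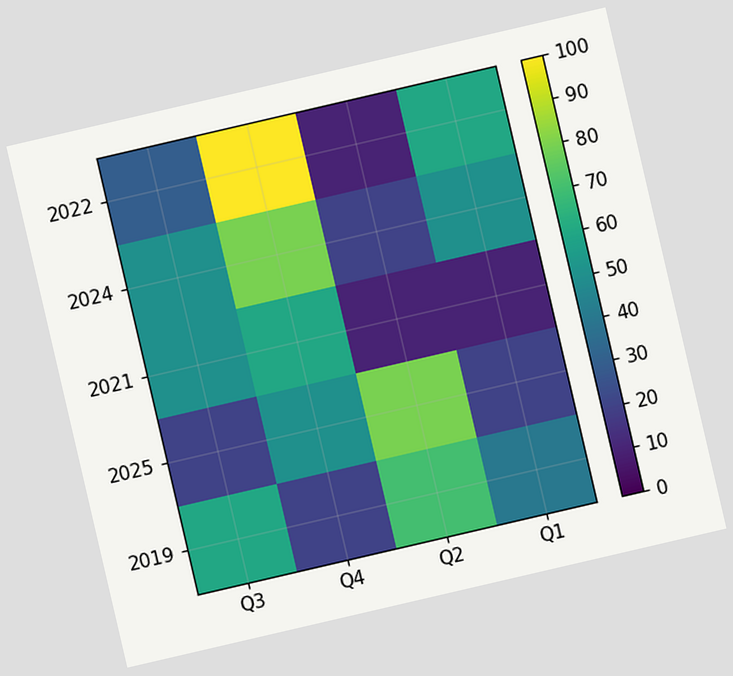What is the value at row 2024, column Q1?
50

The chart is tilted about 13° counter-clockwise. Matching cell (2024, Q1) against the colorbar gives 50.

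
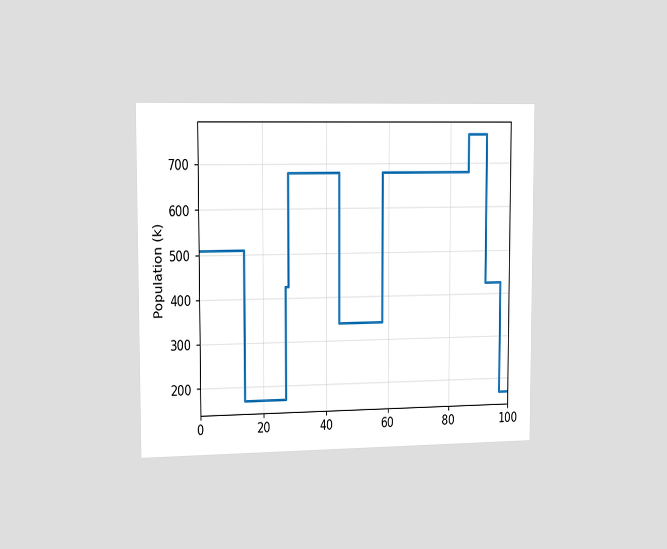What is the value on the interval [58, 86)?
The chart is viewed slightly from the left. On [58, 86) the step sits at 680k.

680k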